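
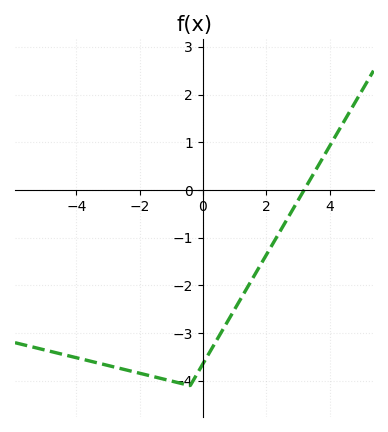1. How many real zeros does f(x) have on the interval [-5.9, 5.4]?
1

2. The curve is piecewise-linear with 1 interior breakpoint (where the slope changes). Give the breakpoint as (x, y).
(-0.4, -4.1)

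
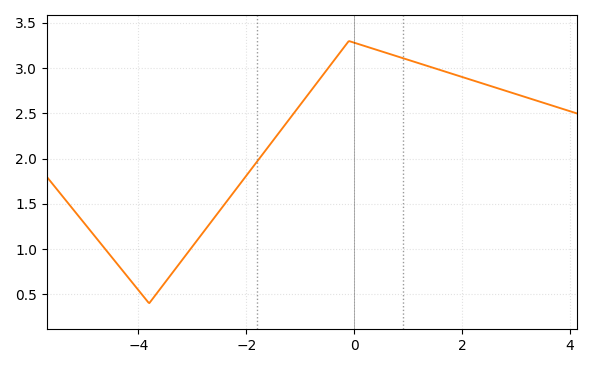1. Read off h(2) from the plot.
2.9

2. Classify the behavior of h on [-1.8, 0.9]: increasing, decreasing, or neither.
neither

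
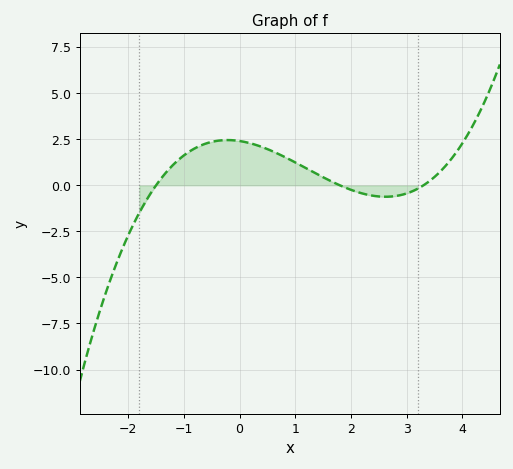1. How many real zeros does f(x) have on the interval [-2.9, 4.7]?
3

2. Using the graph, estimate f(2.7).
-0.6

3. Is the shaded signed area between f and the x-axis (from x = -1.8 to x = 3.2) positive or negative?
positive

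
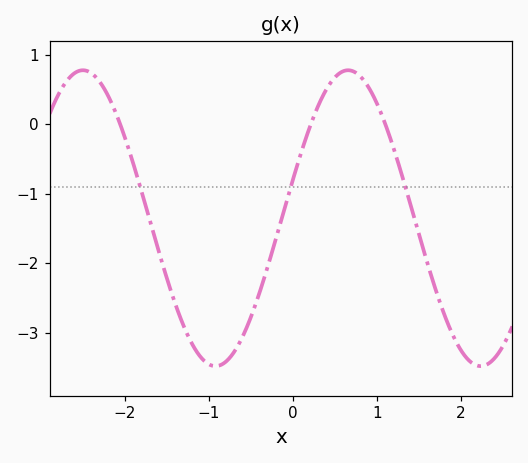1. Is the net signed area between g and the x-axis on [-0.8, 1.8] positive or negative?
negative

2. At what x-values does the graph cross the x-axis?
-2.1, 0.2, 1.1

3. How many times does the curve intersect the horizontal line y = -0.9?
3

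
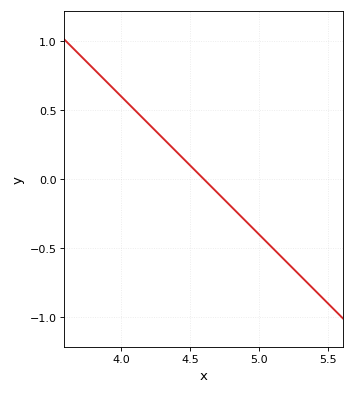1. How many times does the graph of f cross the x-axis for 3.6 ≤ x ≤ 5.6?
1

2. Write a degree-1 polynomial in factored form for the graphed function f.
y = -1(x - 4.6)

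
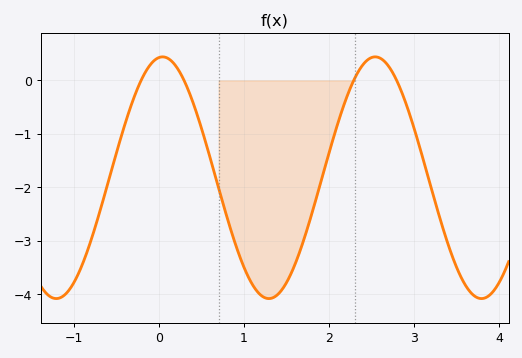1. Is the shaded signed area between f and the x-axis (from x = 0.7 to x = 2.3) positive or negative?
negative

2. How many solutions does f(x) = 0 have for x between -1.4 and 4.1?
4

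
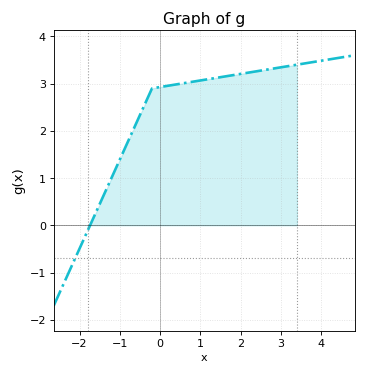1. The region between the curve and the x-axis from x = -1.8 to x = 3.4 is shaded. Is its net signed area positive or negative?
positive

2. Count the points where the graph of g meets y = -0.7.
1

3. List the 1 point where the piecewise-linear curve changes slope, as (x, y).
(-0.2, 2.9)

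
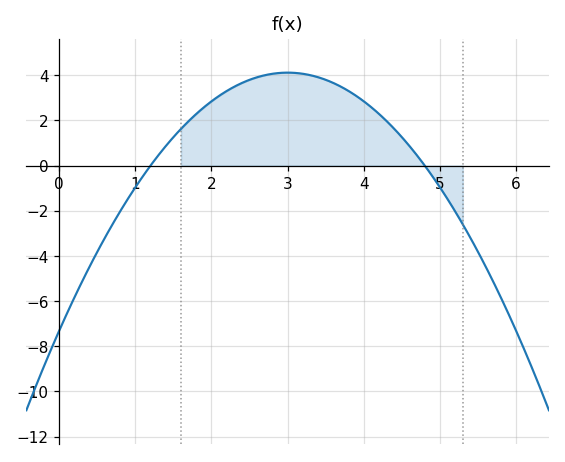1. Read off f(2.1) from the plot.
3.09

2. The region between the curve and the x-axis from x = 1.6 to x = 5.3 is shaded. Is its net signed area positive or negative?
positive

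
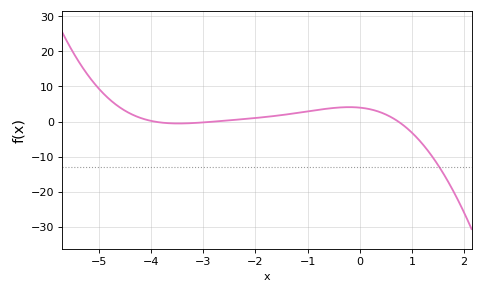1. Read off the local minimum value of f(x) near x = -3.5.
-0.534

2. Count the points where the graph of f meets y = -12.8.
1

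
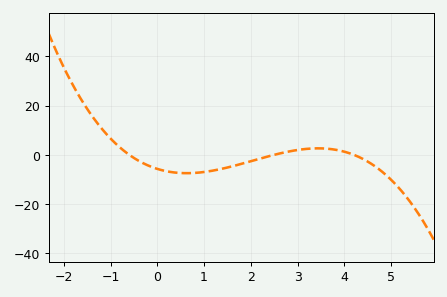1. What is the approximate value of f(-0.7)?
2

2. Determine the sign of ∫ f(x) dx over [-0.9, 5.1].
negative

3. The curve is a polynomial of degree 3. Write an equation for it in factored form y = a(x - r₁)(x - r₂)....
y = -0.91(x + 0.6)(x - 2.5)(x - 4.2)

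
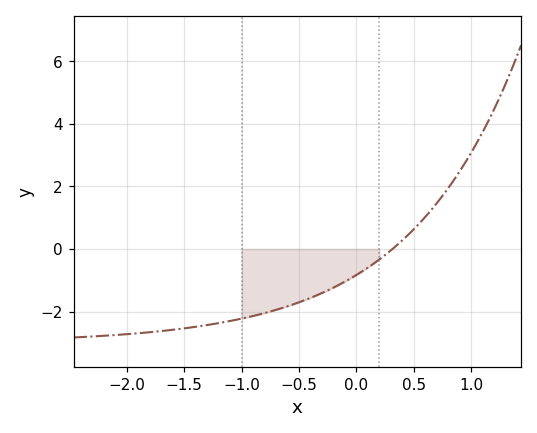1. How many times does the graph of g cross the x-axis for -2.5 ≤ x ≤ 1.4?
1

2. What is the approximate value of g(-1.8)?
-2.6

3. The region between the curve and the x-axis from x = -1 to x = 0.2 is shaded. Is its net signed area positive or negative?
negative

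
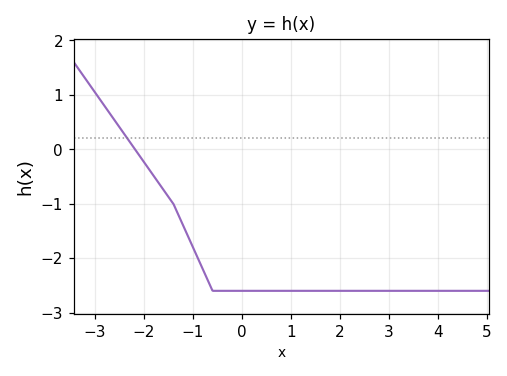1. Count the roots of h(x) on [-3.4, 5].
1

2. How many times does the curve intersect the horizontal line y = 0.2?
1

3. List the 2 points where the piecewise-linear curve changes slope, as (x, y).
(-1.4, -1); (-0.6, -2.6)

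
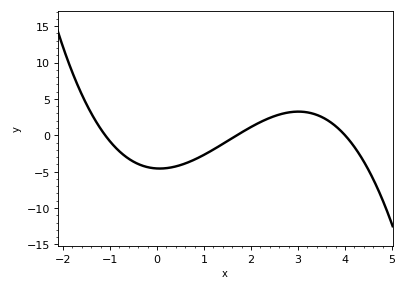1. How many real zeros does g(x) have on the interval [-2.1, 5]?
3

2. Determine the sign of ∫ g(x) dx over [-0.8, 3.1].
negative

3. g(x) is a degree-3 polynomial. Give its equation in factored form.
y = -0.61(x + 1.1)(x - 1.7)(x - 4)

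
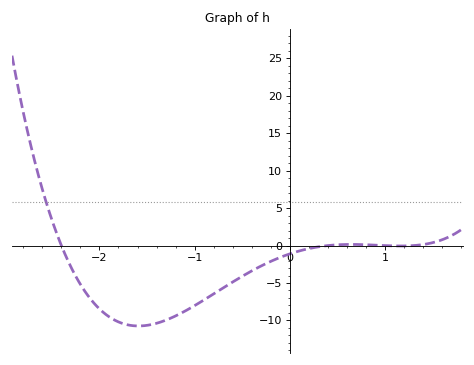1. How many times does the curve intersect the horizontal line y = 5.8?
1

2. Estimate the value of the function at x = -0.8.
-6.5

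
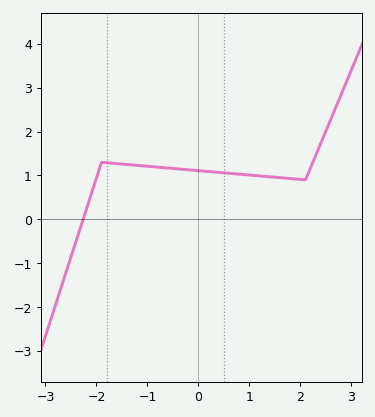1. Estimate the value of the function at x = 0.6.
1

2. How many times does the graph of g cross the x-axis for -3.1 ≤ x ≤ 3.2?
1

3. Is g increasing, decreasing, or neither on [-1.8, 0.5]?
decreasing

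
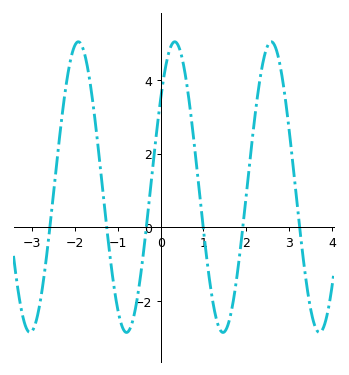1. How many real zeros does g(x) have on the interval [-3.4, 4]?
6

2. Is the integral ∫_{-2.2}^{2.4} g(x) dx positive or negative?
positive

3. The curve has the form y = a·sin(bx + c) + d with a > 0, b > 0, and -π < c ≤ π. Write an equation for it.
y = 3.95sin(2.8x + 0.65) + 1.09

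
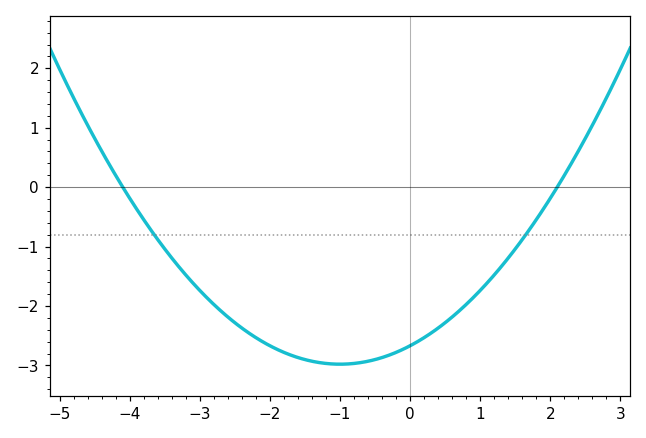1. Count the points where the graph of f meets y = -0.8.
2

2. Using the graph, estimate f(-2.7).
-2.08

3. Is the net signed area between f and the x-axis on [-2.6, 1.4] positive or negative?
negative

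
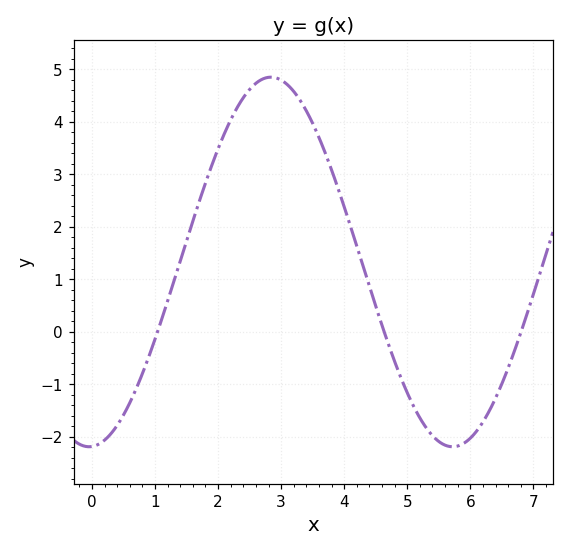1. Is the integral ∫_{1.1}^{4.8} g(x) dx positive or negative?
positive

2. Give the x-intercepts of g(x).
1.04, 4.63, 6.8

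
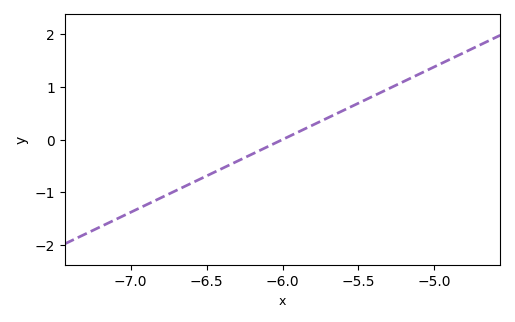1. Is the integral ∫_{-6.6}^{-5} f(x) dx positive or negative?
positive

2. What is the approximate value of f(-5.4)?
0.8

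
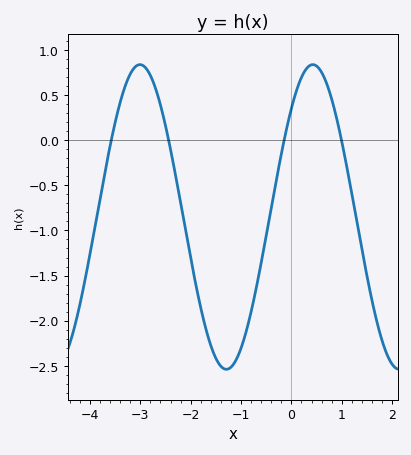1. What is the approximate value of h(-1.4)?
-2.5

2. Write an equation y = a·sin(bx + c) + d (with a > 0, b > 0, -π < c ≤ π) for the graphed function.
y = 1.69sin(1.8x + 0.79) - 0.85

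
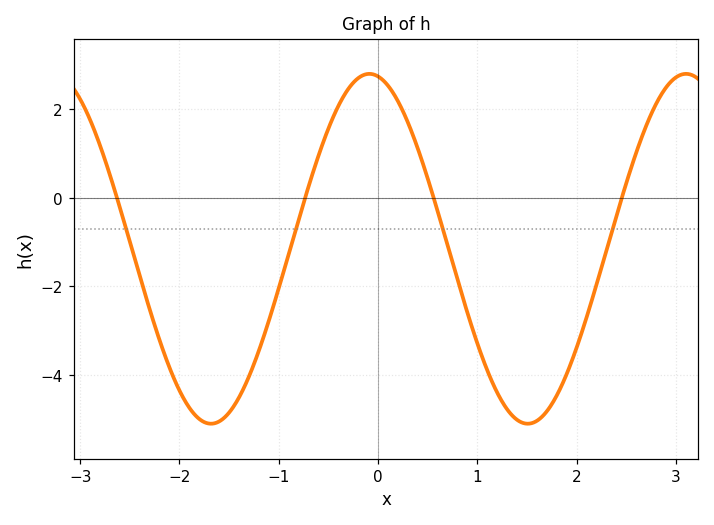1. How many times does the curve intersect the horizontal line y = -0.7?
4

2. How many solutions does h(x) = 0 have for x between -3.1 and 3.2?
4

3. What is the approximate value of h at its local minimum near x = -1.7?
-5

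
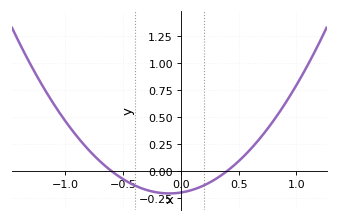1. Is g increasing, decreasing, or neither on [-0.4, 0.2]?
neither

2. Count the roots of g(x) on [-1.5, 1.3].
2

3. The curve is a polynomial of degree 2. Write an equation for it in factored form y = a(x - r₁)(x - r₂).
y = 0.83(x + 0.6)(x - 0.4)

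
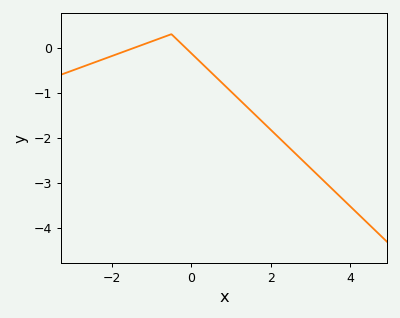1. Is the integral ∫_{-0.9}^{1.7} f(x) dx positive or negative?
negative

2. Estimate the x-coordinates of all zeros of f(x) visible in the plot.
-1.43, -0.146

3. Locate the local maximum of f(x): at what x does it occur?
-0.502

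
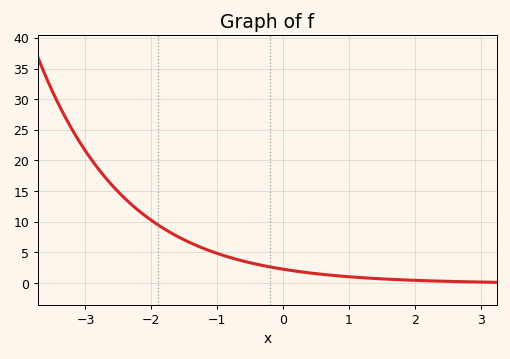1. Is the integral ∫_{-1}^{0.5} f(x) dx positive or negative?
positive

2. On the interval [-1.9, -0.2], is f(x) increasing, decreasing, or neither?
decreasing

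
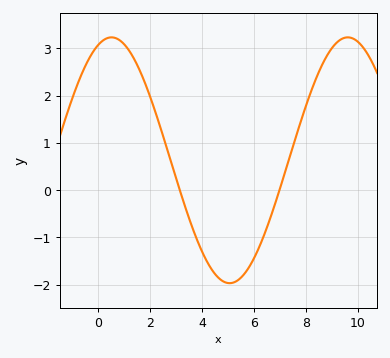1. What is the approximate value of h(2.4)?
1.3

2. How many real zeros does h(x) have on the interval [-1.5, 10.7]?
2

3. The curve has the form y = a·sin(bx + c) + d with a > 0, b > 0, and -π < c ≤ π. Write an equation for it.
y = 2.6sin(0.69x + 1.2) + 0.63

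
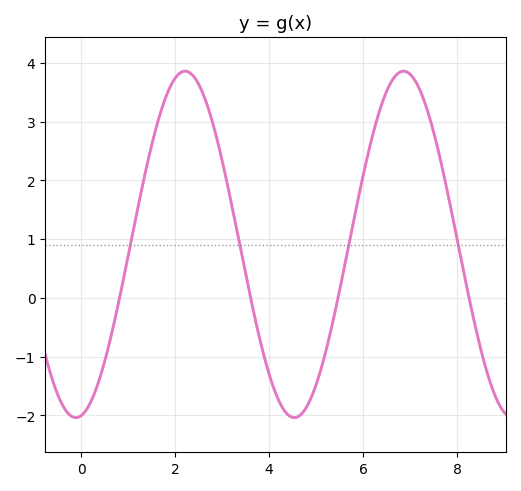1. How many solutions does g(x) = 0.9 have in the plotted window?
4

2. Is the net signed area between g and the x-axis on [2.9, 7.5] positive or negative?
positive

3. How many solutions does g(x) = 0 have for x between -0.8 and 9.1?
4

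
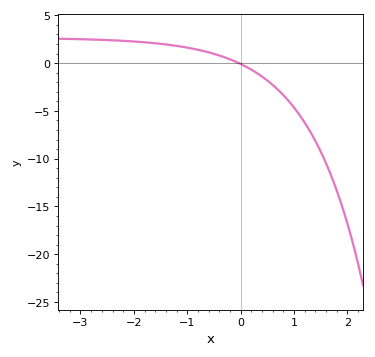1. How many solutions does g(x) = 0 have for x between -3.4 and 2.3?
1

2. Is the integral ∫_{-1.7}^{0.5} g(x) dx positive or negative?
positive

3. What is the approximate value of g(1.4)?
-8.15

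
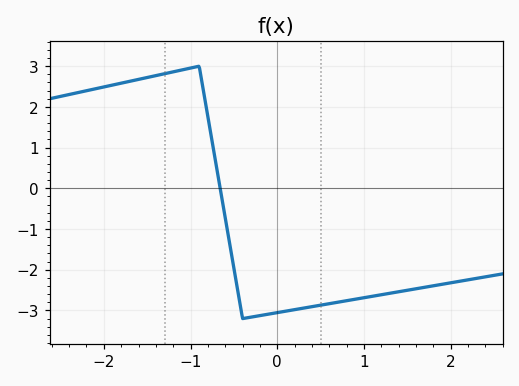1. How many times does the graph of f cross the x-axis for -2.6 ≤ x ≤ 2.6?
1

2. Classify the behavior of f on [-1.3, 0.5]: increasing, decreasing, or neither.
neither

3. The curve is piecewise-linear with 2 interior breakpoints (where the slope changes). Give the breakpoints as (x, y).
(-0.9, 3); (-0.4, -3.2)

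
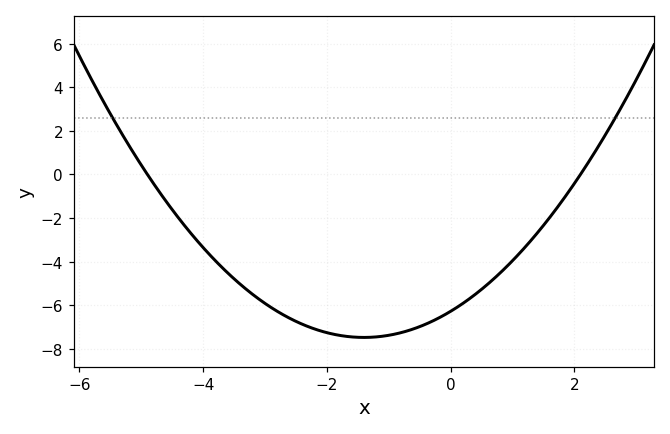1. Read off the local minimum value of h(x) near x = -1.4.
-7.47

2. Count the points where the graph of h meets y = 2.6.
2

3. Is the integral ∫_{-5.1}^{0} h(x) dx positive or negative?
negative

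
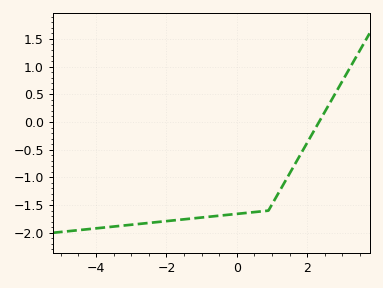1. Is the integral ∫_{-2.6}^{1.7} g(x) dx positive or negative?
negative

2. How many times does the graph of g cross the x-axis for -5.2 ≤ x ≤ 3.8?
1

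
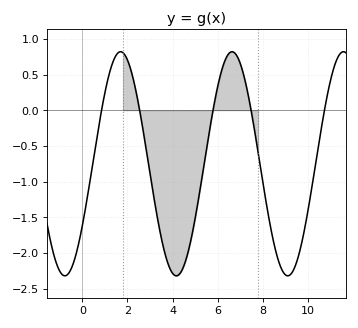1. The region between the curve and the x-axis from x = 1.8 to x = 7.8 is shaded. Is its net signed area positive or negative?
negative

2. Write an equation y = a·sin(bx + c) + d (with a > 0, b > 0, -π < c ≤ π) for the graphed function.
y = 1.57sin(1.3x - 0.58) - 0.75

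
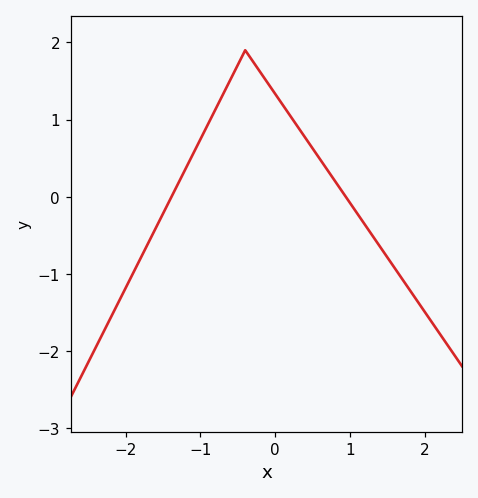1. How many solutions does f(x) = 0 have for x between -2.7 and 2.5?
2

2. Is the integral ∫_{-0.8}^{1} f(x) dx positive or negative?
positive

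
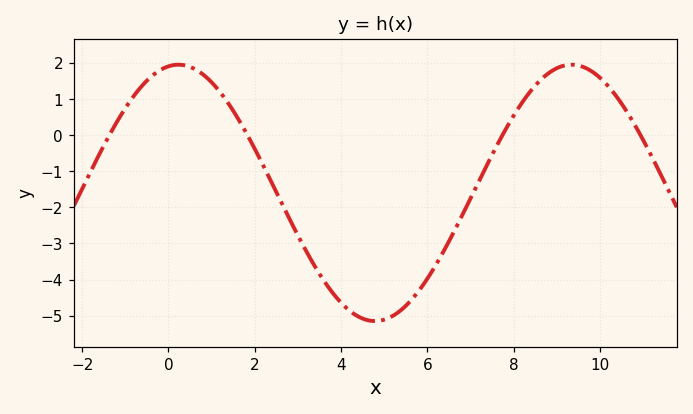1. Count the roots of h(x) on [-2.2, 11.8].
4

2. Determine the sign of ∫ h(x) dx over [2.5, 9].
negative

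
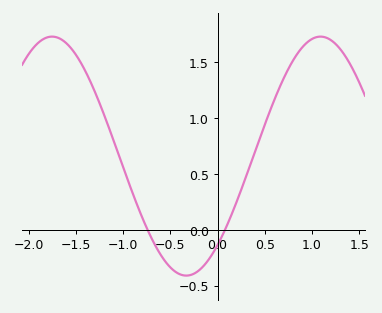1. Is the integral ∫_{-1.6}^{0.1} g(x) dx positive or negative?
positive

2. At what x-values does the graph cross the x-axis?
-0.75, 0.1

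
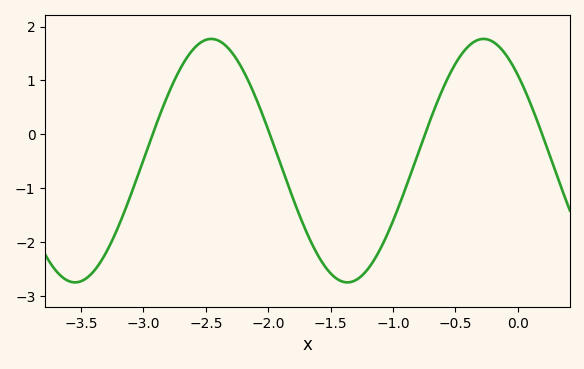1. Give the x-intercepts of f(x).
-2.9, -2, -0.7, 0.2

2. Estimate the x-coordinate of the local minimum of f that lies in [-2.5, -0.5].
-1.4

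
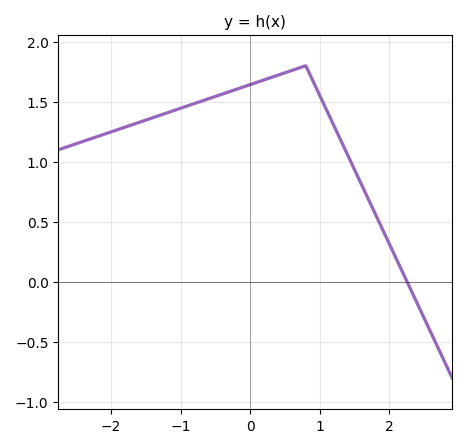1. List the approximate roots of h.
2.26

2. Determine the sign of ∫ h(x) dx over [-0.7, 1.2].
positive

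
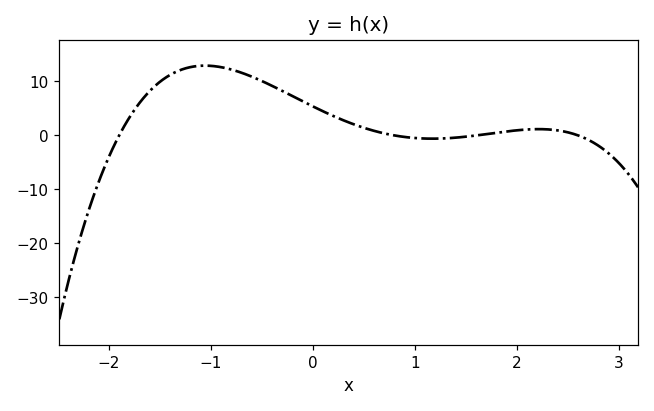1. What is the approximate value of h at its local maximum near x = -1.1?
13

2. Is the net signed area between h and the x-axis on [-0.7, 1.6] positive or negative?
positive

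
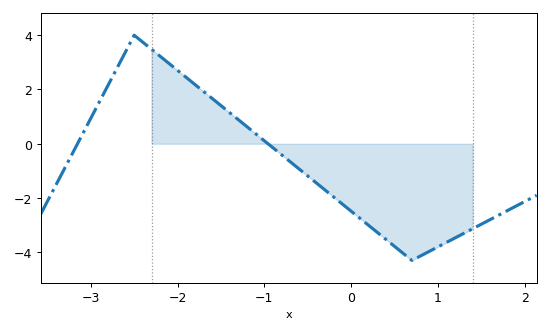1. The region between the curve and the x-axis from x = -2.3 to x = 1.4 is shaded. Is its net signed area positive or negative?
negative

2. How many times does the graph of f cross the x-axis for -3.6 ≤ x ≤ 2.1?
2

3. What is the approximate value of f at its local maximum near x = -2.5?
4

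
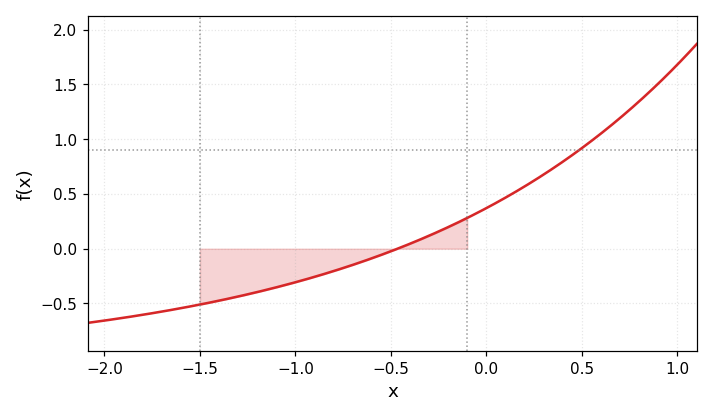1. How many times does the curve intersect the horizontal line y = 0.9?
1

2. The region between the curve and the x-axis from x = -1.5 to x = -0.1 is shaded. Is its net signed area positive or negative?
negative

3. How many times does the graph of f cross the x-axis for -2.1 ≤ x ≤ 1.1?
1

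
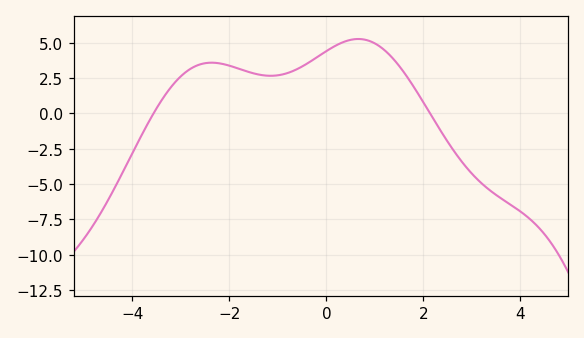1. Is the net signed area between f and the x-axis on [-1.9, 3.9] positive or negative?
positive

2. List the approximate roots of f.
-3.56, 2.14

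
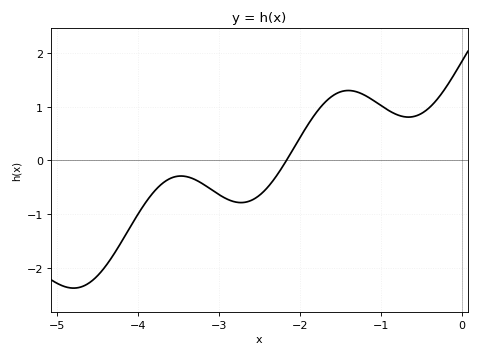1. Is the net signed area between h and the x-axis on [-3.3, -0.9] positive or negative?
positive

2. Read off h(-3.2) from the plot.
-0.4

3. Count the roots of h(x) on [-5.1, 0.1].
1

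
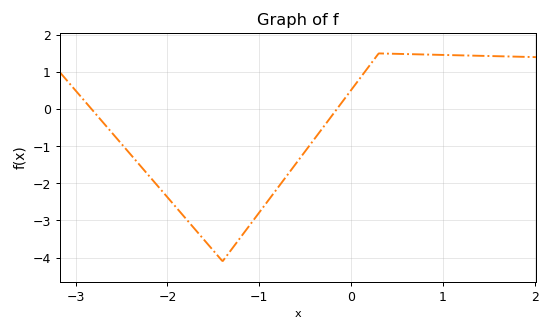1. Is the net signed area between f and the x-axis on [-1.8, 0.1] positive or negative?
negative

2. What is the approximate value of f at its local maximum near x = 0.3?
1.5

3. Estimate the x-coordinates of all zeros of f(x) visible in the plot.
-2.8, -0.2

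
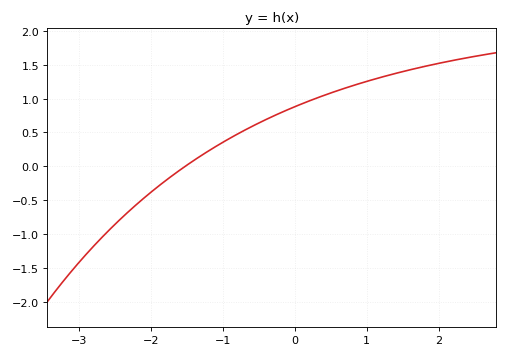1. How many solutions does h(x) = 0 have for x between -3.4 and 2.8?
1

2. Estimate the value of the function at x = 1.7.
1.45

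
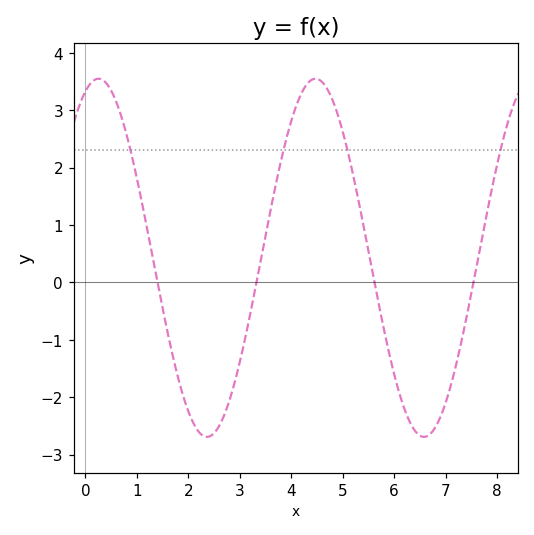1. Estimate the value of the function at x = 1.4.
0.007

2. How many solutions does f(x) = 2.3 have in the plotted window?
4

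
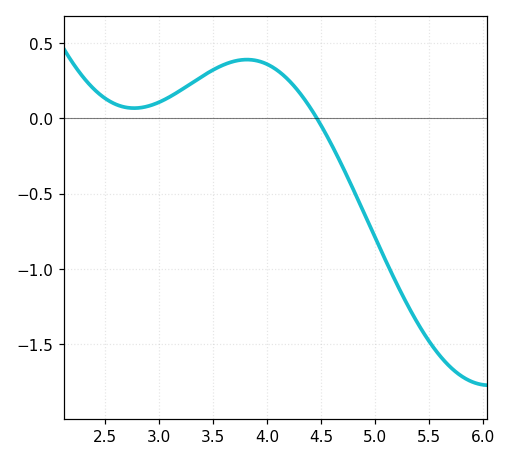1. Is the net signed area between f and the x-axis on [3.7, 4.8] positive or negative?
positive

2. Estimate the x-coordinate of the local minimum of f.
2.8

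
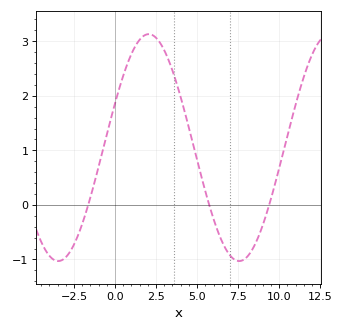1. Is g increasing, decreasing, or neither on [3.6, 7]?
decreasing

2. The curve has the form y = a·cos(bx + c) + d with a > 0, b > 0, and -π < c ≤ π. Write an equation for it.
y = 2.08cos(0.57x - 1.17) + 1.05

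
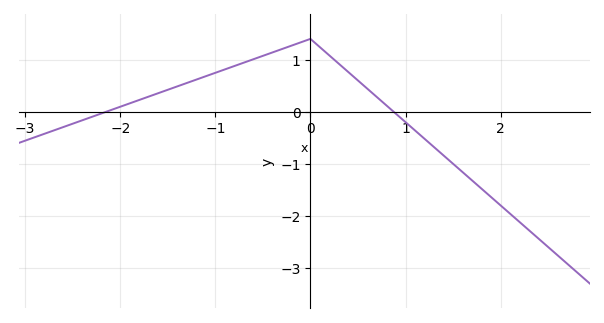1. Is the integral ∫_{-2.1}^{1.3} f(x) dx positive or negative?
positive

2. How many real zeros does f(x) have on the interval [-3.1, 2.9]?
2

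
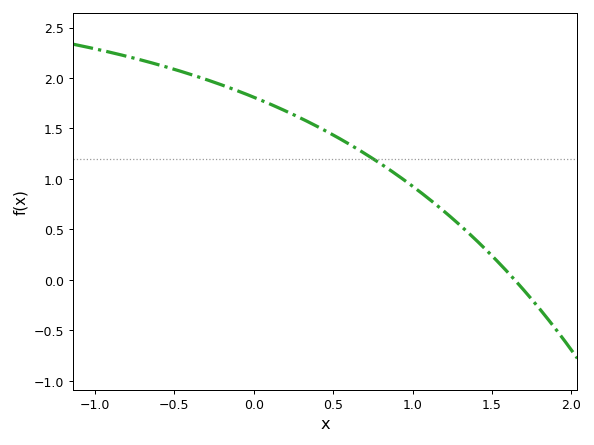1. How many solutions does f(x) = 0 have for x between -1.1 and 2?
1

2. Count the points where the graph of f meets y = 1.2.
1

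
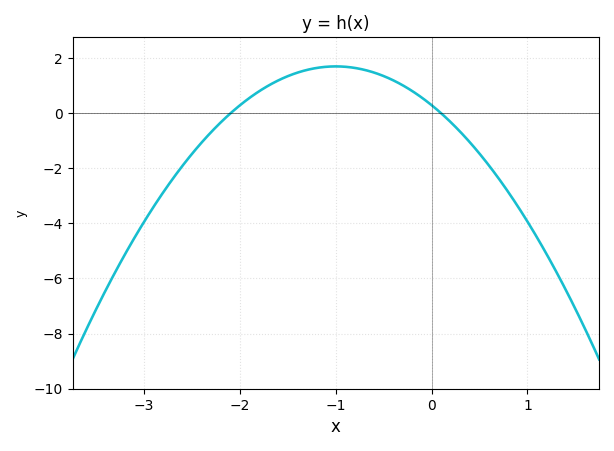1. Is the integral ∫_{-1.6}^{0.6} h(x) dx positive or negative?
positive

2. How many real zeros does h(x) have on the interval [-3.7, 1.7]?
2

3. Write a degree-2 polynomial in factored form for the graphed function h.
y = -1.41(x + 2.1)(x - 0.1)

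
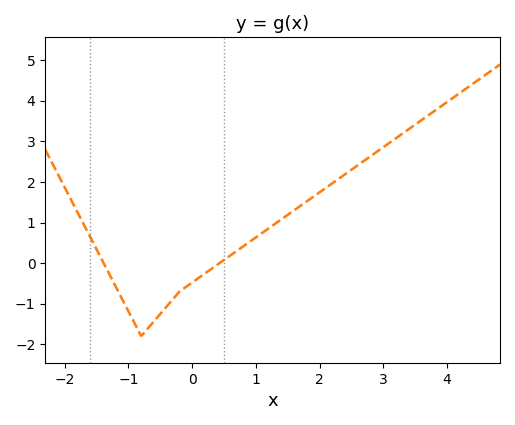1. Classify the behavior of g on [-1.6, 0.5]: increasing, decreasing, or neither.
neither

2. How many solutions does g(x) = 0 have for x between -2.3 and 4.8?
2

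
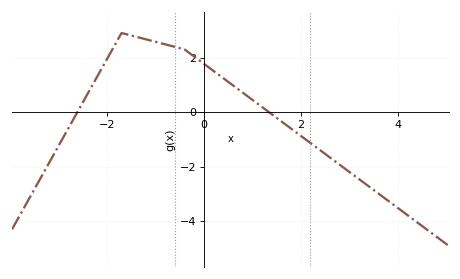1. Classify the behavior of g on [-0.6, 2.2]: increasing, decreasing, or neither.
decreasing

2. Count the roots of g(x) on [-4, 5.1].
2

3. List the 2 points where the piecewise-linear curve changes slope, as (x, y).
(-1.7, 2.9); (-0.4, 2.3)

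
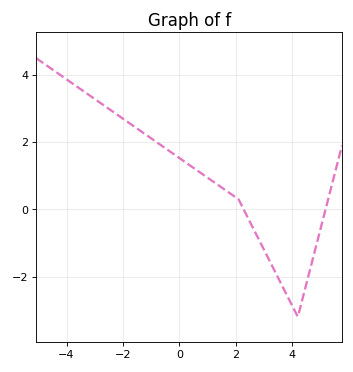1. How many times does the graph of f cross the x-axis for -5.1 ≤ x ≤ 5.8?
2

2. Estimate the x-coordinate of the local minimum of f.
4.2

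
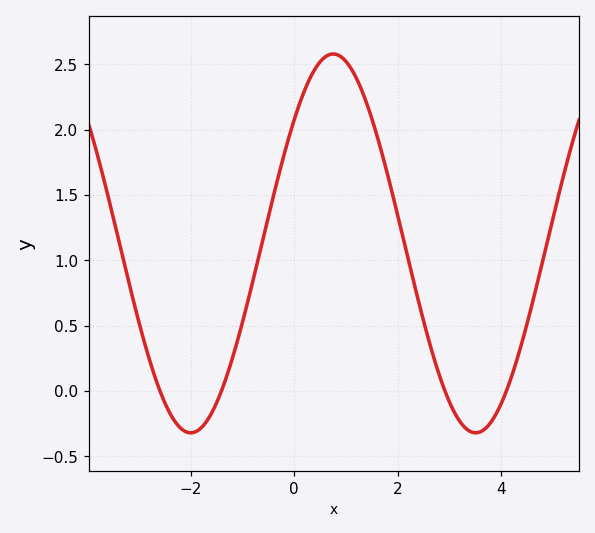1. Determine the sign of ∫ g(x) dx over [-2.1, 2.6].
positive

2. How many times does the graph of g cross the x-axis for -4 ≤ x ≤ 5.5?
4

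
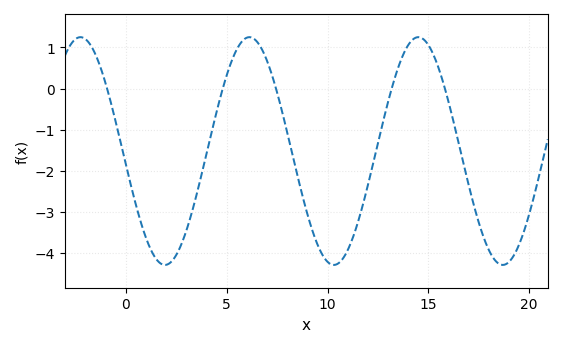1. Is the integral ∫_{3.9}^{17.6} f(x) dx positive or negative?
negative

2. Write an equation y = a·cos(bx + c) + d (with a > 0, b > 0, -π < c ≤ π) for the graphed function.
y = 2.77cos(0.75x + 1.7) - 1.52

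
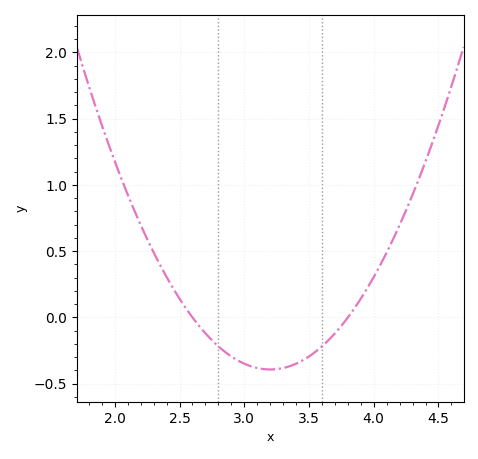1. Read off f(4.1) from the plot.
0.5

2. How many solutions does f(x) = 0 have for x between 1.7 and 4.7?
2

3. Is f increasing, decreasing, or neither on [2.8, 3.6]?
neither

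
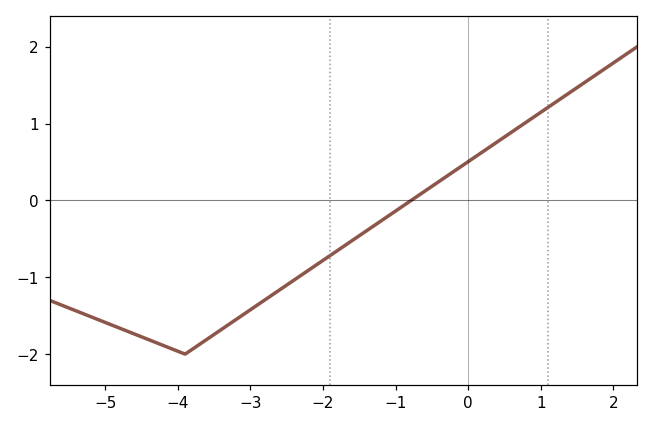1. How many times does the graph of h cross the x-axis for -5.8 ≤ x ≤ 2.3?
1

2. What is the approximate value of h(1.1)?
1.2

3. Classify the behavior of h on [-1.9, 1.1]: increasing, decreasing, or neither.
increasing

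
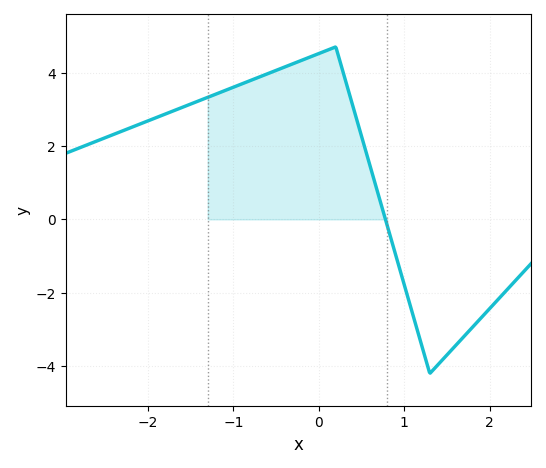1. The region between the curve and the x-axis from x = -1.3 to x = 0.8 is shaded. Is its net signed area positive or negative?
positive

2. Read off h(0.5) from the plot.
2.2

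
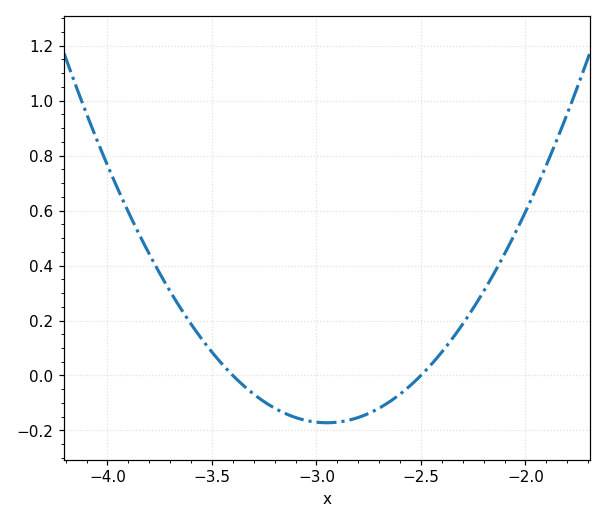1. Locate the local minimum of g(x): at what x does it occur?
-2.95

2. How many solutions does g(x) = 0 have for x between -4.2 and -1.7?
2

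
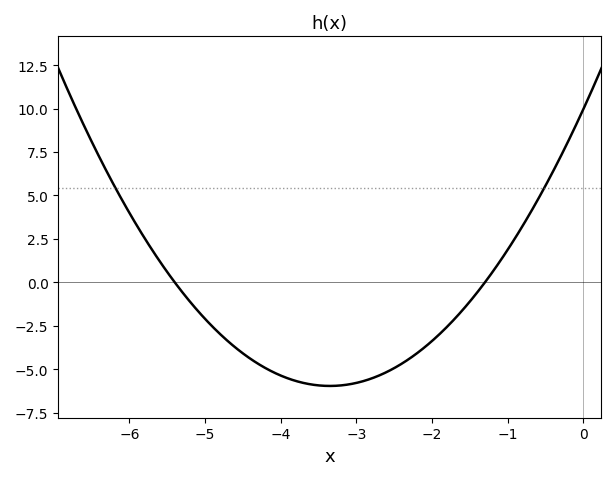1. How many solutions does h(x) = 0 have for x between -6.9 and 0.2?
2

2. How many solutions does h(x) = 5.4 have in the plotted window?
2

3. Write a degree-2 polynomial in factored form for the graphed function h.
y = 1.42(x + 5.4)(x + 1.3)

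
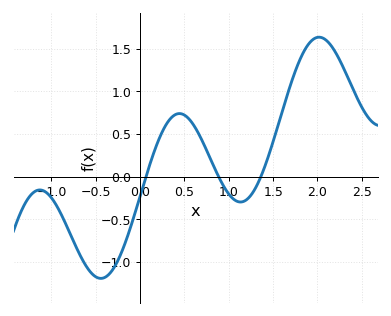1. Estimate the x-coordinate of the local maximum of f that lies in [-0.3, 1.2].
0.443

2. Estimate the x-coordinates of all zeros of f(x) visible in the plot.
0.066, 0.885, 1.36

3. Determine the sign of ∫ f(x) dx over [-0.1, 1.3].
positive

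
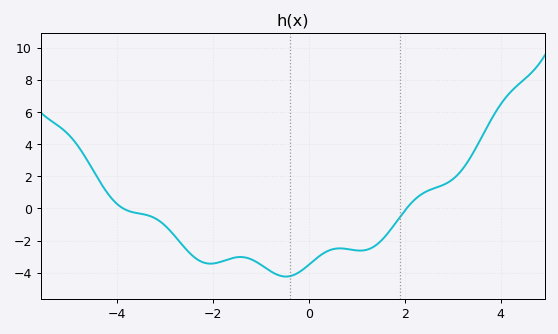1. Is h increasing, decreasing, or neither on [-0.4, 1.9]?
neither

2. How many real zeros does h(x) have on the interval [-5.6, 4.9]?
2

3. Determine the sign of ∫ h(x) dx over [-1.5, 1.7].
negative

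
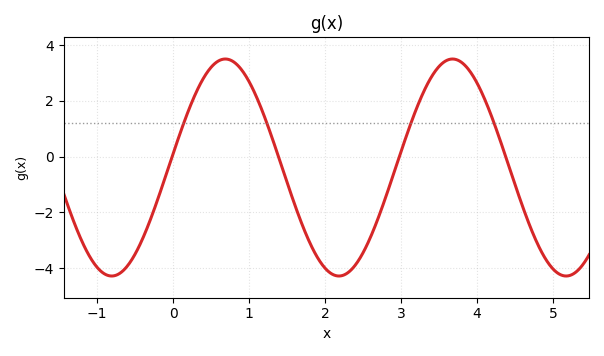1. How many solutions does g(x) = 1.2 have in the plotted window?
4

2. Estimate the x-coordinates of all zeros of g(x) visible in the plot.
-0.014, 1.39, 2.98, 4.38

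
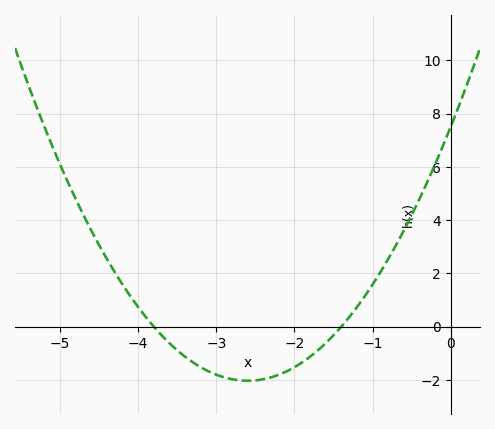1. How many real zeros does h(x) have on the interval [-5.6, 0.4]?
2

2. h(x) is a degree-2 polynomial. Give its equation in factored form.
y = 1.41(x + 3.8)(x + 1.4)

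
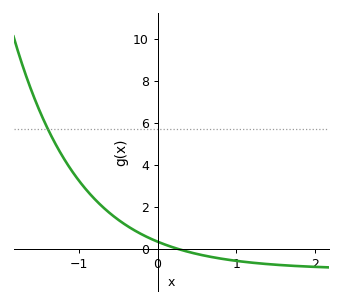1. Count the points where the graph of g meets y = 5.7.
1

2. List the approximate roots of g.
0.263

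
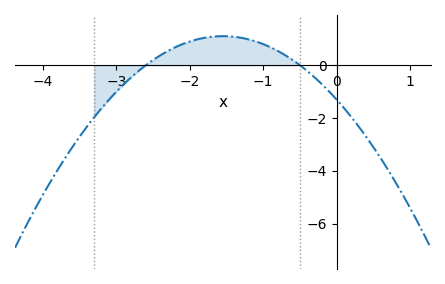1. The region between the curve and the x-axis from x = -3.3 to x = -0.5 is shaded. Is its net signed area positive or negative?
positive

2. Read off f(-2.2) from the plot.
0.6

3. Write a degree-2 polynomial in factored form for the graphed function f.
y = -1(x + 2.6)(x + 0.5)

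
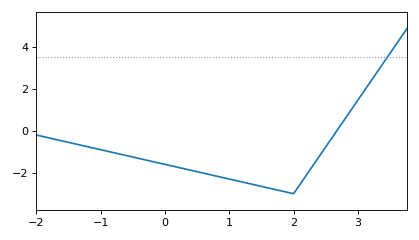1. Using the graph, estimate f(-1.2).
-0.761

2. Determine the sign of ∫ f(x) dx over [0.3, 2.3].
negative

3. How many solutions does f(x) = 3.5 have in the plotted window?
1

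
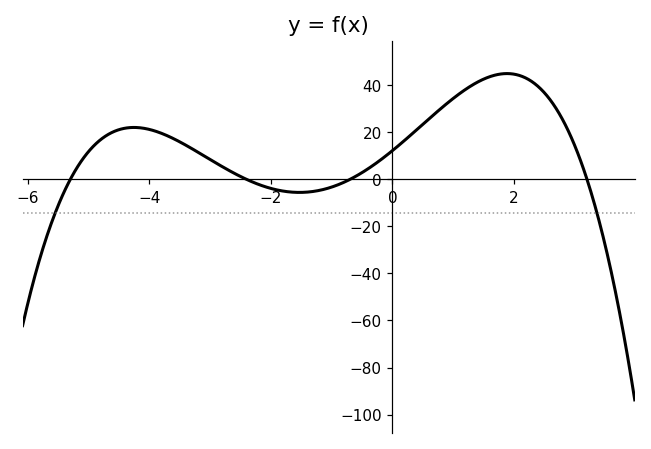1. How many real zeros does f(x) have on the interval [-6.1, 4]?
4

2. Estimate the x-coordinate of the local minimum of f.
-1.6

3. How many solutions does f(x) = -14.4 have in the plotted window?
2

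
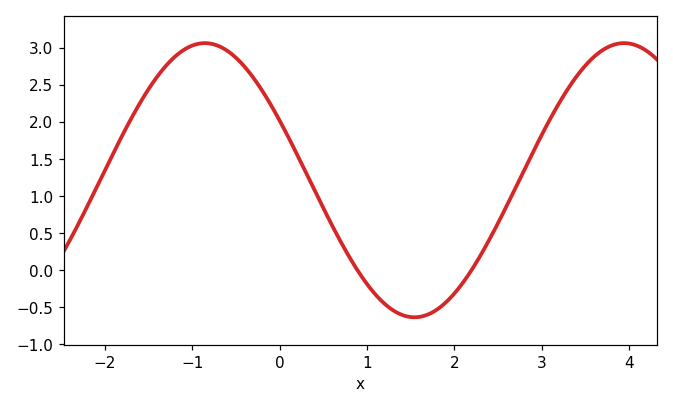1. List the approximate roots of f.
0.889, 2.2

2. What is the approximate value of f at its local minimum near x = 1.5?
-0.64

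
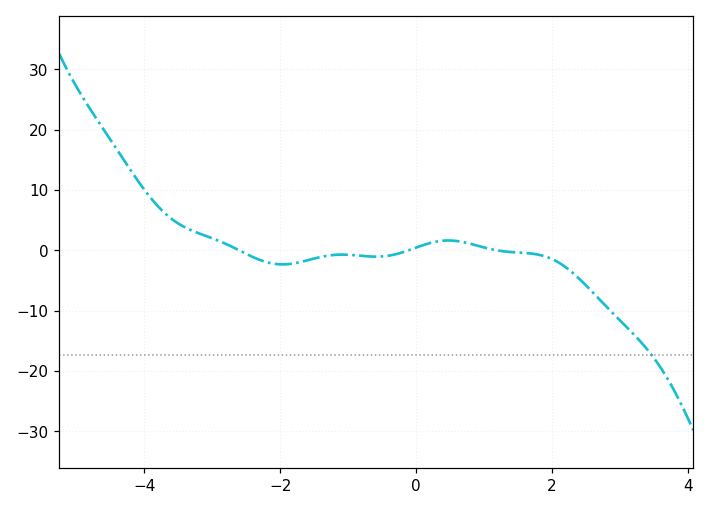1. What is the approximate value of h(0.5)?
2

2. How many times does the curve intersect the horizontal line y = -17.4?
1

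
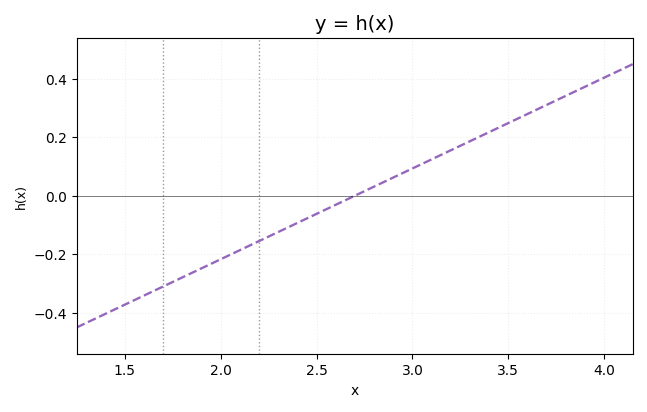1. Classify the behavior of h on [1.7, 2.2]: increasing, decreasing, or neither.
increasing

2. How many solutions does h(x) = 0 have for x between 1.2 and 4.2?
1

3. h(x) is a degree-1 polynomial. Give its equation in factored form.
y = 0.31(x - 2.7)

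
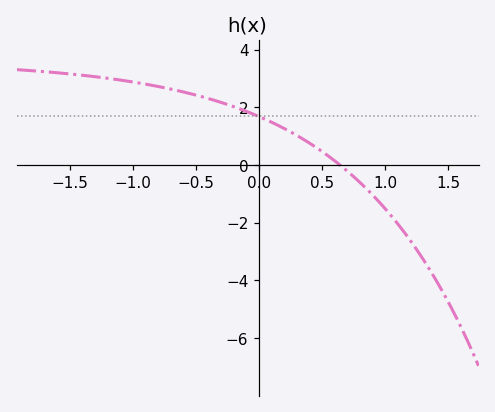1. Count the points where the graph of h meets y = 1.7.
1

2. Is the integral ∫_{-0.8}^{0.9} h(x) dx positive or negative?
positive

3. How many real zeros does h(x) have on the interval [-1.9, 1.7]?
1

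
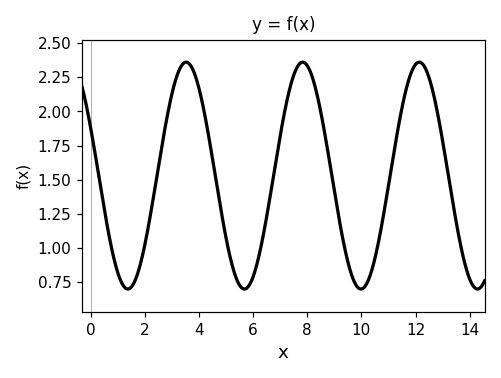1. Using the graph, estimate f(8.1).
2.3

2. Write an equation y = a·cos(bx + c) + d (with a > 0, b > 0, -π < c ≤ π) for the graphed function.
y = 0.83cos(1.5x + 1.1) + 1.53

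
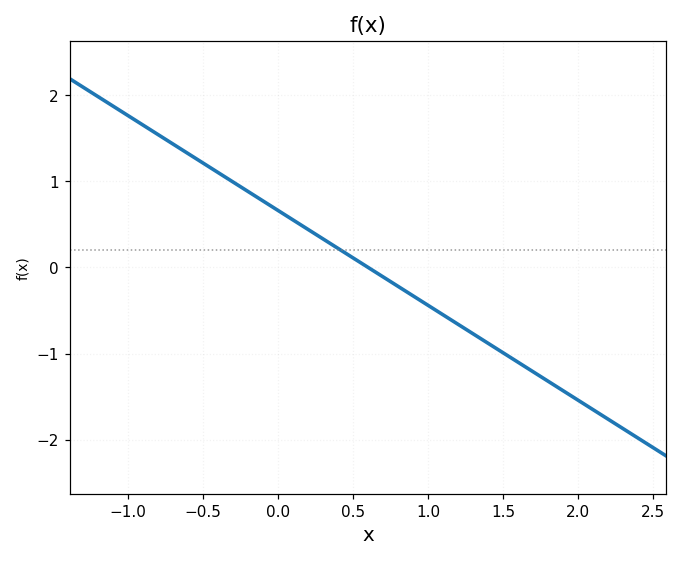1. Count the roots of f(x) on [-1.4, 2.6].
1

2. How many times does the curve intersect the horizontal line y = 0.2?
1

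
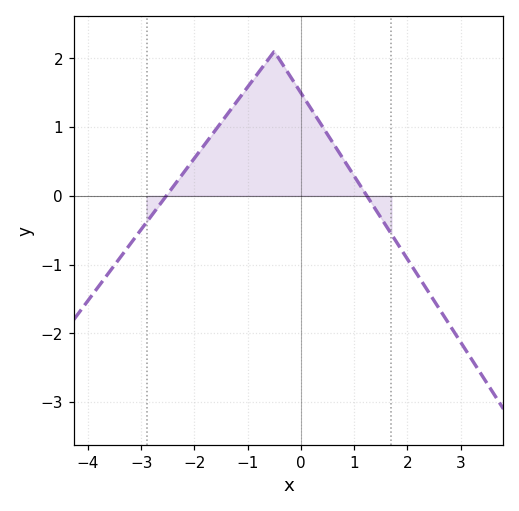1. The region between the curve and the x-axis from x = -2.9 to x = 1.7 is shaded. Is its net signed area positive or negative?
positive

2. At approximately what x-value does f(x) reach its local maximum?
-0.5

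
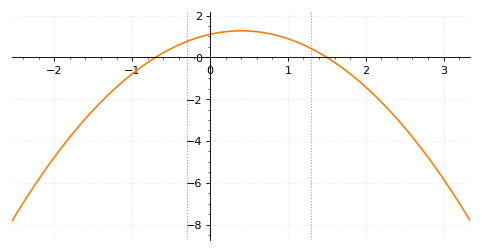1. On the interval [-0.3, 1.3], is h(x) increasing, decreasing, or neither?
neither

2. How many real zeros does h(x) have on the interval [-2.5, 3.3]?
2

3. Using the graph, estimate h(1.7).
-0.6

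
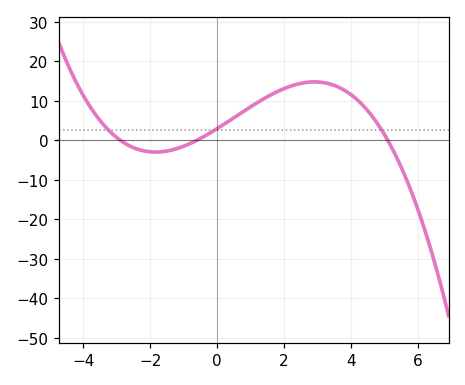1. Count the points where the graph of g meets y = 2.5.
3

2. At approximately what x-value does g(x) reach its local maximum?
2.91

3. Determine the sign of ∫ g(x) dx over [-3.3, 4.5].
positive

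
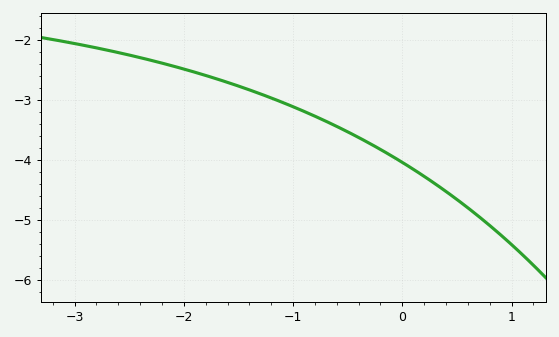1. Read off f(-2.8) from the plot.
-2.13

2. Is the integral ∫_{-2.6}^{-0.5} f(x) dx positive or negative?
negative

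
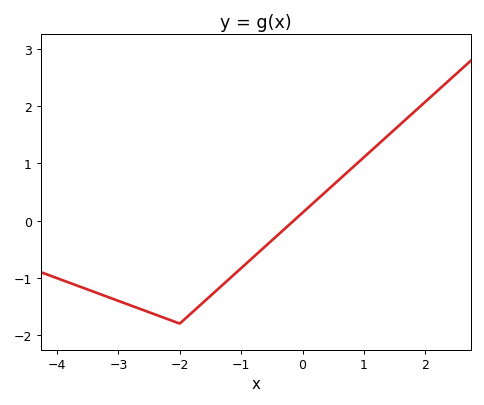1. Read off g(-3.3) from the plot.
-1.3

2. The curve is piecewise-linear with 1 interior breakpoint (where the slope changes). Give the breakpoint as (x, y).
(-2, -1.8)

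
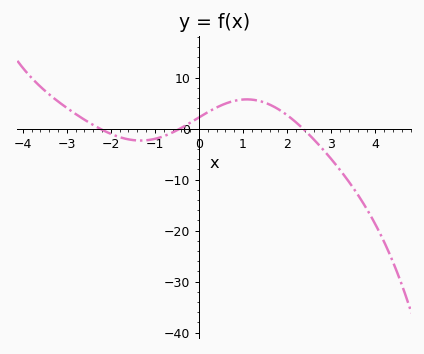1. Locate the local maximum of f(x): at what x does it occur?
1.08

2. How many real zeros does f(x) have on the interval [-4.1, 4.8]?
3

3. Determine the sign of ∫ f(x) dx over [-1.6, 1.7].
positive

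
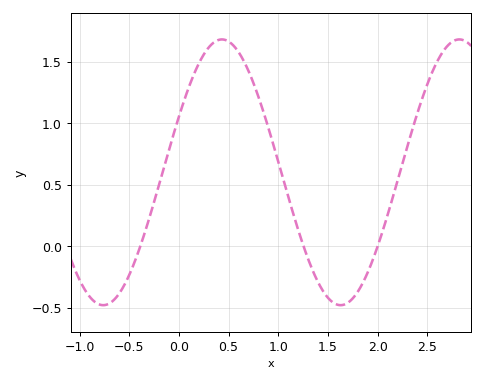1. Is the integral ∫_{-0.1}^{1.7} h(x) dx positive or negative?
positive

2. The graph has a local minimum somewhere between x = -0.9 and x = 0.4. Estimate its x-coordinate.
-0.762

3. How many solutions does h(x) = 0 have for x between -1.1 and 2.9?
3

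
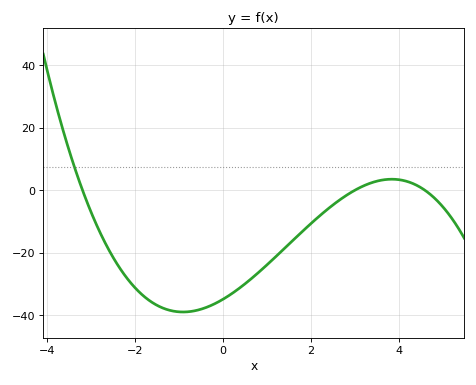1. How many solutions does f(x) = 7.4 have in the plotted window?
1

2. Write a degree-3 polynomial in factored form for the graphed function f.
y = -0.79(x + 3.2)(x - 3)(x - 4.6)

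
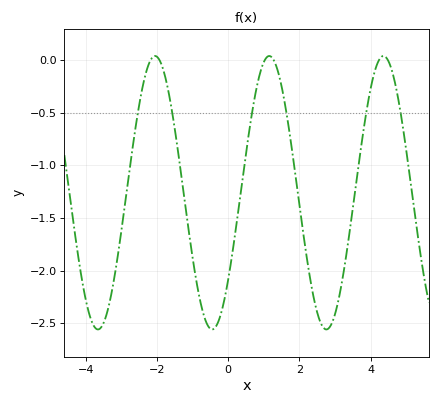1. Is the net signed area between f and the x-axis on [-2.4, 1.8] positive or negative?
negative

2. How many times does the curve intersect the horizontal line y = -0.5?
6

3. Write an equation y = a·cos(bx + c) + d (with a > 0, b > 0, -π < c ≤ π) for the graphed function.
y = 1.3cos(1.96x - 2.26) - 1.26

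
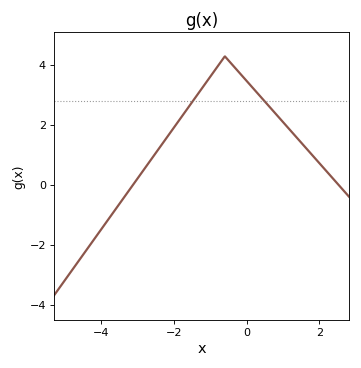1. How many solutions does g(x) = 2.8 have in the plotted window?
2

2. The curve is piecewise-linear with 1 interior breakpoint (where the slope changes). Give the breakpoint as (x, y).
(-0.6, 4.3)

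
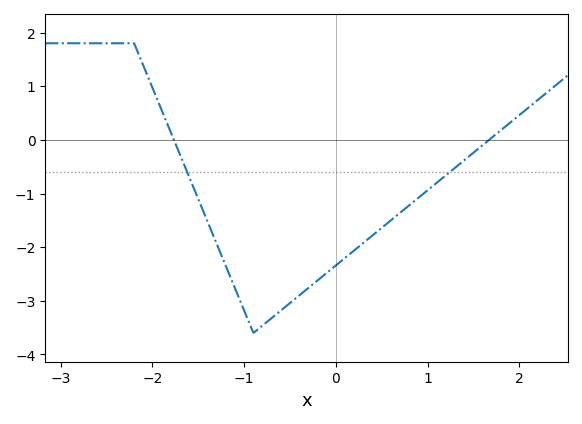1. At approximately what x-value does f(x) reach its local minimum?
-0.9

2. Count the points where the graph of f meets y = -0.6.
2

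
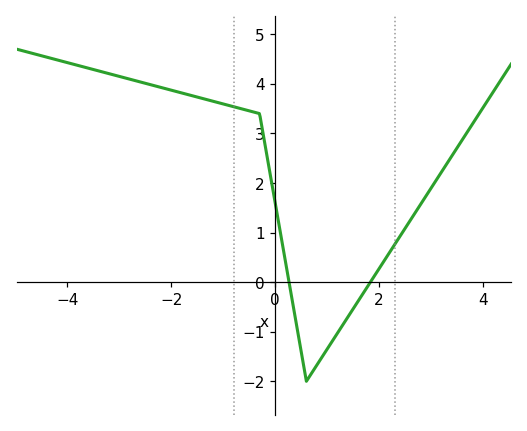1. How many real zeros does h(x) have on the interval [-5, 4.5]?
2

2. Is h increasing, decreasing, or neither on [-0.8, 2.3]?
neither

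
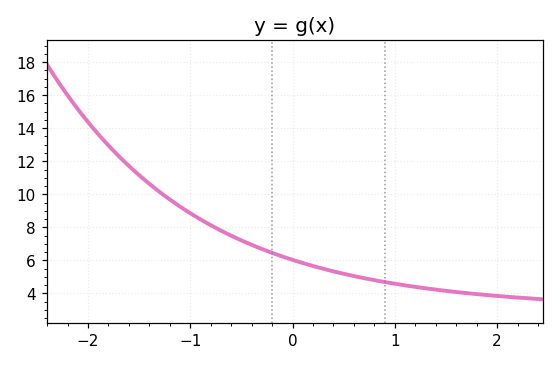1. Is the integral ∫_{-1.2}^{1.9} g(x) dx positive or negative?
positive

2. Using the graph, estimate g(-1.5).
11.2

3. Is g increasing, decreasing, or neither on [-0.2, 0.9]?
decreasing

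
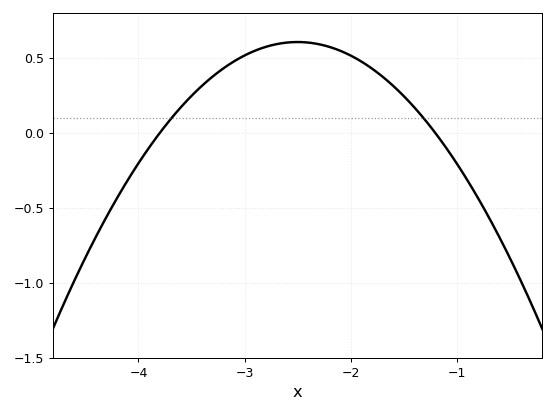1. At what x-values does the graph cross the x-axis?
-3.8, -1.2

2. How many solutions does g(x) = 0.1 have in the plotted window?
2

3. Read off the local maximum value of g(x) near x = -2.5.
0.6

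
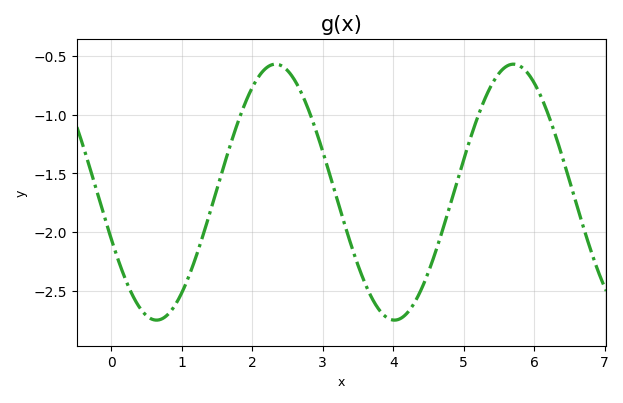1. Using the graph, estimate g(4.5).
-2.35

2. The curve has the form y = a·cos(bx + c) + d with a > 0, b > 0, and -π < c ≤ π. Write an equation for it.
y = 1.09cos(1.9x + 2) - 1.66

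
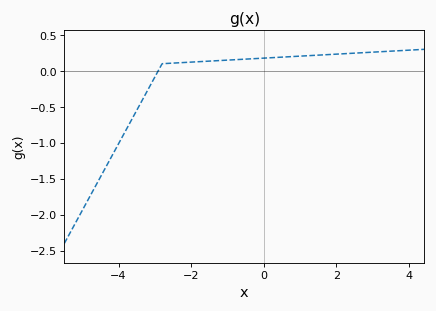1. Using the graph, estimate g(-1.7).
0.15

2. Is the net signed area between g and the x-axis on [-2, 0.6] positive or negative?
positive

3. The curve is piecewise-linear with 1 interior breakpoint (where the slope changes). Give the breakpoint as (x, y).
(-2.8, 0.1)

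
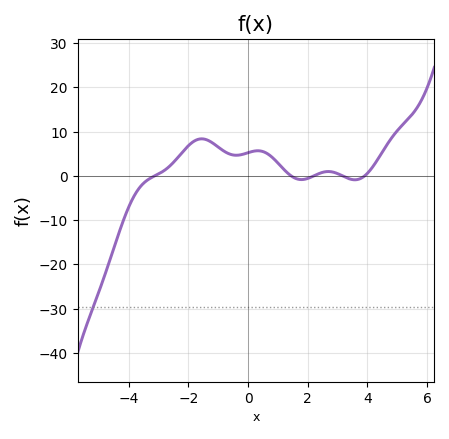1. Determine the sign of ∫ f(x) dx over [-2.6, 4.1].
positive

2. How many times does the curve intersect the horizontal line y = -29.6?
1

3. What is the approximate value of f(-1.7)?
8.22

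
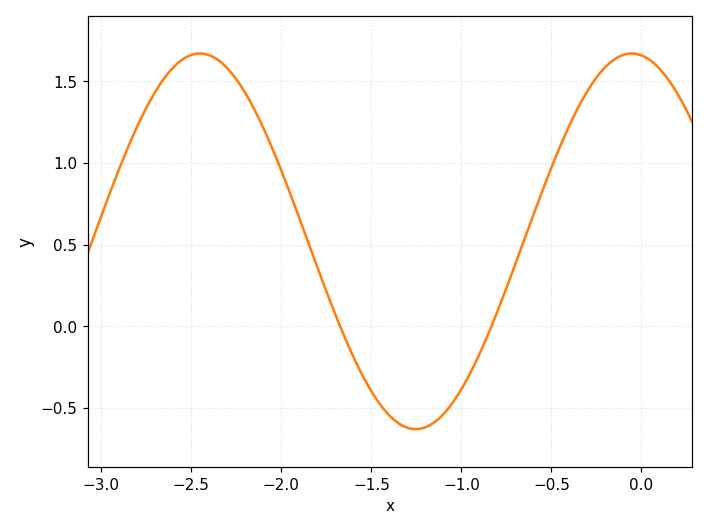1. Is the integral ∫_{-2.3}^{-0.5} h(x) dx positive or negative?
positive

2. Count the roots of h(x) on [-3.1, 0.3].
2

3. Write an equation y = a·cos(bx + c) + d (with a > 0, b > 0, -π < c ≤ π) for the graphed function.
y = 1.15cos(2.6x + 0.14) + 0.52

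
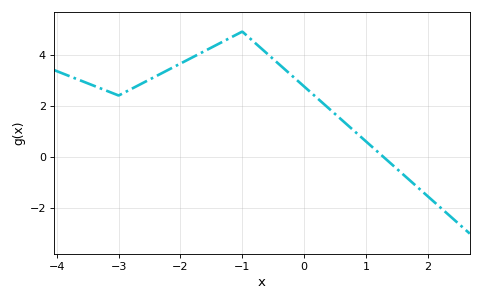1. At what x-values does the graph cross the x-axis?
1.28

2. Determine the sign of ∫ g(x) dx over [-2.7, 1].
positive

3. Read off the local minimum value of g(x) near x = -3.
2.4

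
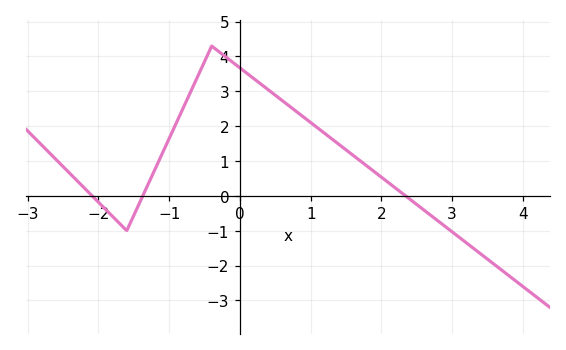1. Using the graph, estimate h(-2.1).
0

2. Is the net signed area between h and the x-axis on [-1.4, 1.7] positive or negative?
positive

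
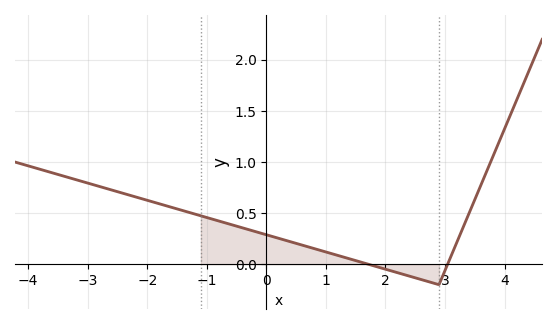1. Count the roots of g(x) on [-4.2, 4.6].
2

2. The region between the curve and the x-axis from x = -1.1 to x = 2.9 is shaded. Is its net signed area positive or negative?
positive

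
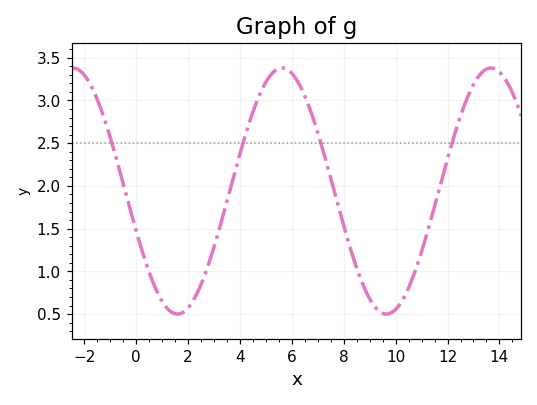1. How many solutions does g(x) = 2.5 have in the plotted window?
4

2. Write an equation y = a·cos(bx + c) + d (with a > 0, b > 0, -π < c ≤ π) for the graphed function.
y = 1.44cos(0.78x + 1.9) + 1.94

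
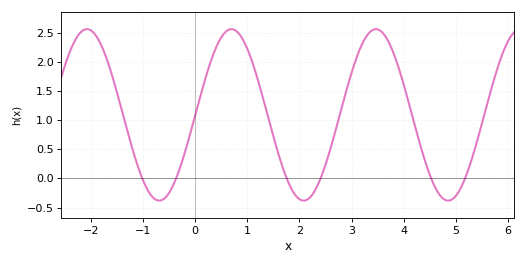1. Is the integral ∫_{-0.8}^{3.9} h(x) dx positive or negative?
positive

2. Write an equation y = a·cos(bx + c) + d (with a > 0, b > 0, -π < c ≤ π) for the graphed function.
y = 1.47cos(2.3x - 1.6) + 1.09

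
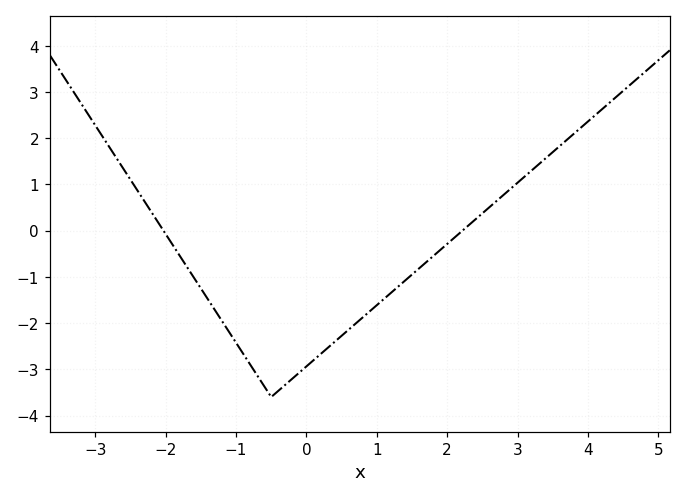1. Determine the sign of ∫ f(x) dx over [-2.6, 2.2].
negative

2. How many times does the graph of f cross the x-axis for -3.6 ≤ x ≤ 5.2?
2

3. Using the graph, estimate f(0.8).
-1.88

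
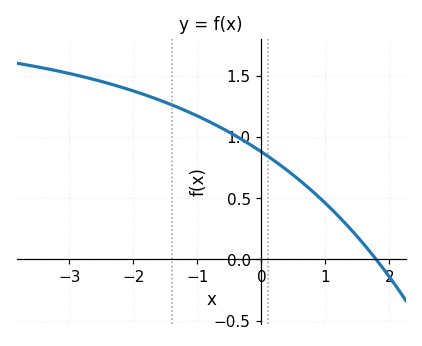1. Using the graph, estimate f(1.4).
0.25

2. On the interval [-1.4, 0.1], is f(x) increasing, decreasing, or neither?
decreasing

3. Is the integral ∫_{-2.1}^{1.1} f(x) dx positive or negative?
positive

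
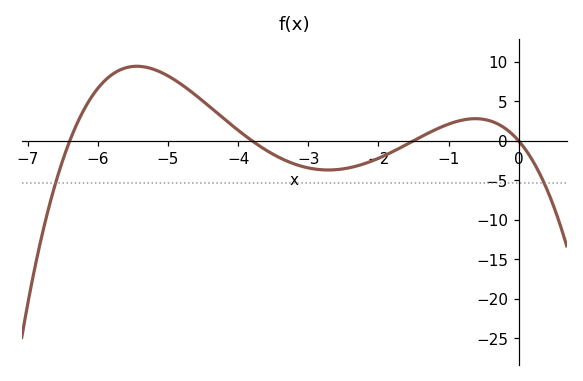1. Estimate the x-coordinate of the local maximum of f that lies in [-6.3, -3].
-5.4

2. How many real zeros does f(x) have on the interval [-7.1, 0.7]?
4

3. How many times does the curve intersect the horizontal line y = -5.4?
2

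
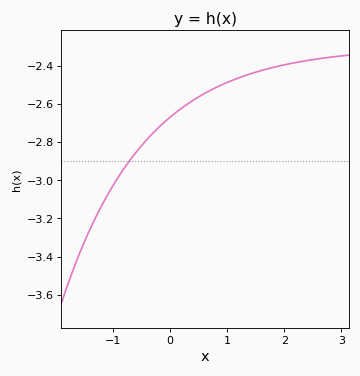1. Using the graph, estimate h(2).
-2.4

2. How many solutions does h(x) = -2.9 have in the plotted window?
1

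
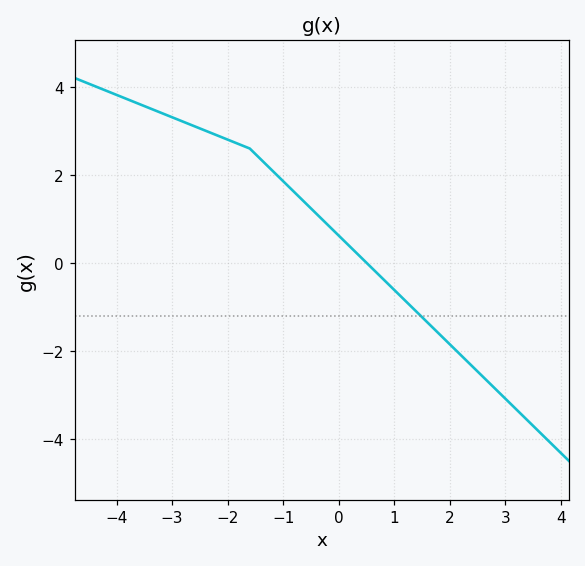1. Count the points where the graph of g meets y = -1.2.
1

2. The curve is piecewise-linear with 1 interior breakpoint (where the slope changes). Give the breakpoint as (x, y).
(-1.6, 2.6)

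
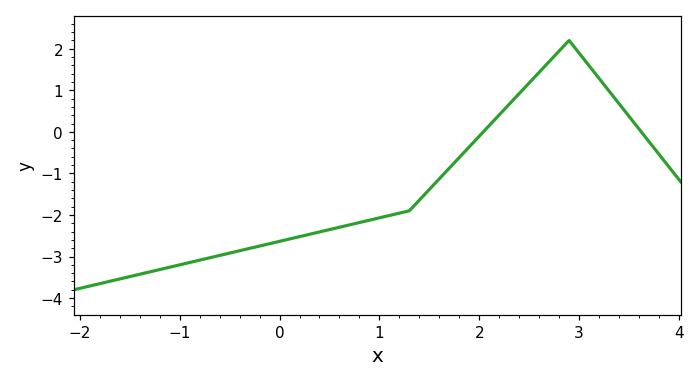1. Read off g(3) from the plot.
1.9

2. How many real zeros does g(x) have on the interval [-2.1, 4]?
2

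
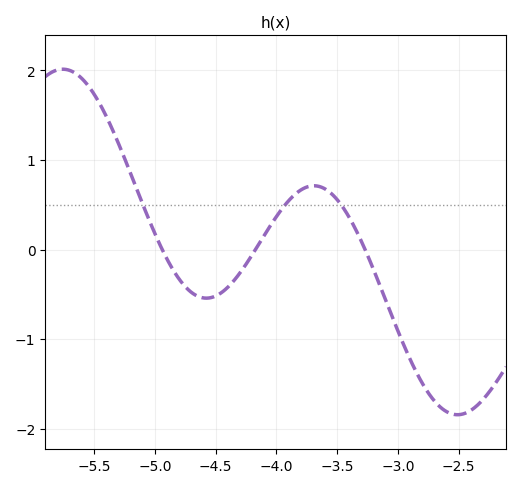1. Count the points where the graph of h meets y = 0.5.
3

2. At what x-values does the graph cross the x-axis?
-4.9, -4.2, -3.3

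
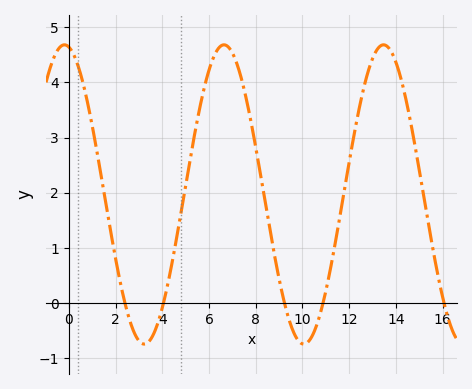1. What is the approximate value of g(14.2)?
4.1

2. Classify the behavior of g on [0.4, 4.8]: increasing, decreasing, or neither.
neither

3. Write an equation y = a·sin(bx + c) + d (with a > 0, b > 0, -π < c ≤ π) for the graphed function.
y = 2.71sin(0.92x + 1.7) + 1.97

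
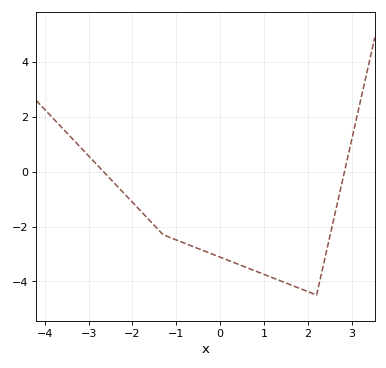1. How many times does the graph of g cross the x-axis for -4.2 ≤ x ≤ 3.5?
2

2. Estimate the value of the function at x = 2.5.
-2.38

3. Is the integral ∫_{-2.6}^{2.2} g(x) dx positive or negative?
negative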